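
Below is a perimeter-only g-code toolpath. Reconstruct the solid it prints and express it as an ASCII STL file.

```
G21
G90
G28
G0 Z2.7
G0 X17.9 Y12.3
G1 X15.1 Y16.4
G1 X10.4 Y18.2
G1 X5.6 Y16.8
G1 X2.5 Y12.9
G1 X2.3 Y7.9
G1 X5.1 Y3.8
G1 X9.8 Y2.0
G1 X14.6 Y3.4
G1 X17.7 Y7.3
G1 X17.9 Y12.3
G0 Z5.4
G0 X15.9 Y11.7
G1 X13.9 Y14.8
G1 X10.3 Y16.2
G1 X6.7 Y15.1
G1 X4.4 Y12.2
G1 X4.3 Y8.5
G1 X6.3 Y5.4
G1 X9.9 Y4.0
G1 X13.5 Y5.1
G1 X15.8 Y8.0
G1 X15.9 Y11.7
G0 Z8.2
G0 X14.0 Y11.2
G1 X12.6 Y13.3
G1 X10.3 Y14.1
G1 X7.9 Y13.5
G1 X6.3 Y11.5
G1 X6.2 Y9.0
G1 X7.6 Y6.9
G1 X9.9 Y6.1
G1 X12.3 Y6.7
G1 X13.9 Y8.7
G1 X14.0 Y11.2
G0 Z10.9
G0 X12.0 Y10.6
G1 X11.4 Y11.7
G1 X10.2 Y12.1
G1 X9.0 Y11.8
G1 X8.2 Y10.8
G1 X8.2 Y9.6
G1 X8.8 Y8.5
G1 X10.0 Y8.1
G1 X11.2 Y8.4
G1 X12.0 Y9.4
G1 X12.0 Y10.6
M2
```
solid part
  facet normal 0.0000 0.0000 -1.0000
    outer loop
      vertex 10.5 20.2 0.0
      vertex 16.4 18.0 0.0
      vertex 19.8 12.8 0.0
    endloop
  endfacet
  facet normal 0.0000 0.0000 -1.0000
    outer loop
      vertex 4.5 18.5 0.0
      vertex 10.5 20.2 0.0
      vertex 19.8 12.8 0.0
    endloop
  endfacet
  facet normal 0.0000 0.0000 -1.0000
    outer loop
      vertex 0.6 13.6 0.0
      vertex 4.5 18.5 0.0
      vertex 19.8 12.8 0.0
    endloop
  endfacet
  facet normal 0.0000 0.0000 -1.0000
    outer loop
      vertex 0.4 7.4 0.0
      vertex 0.6 13.6 0.0
      vertex 19.8 12.8 0.0
    endloop
  endfacet
  facet normal 0.0000 0.0000 -1.0000
    outer loop
      vertex 3.8 2.2 0.0
      vertex 0.4 7.4 0.0
      vertex 19.8 12.8 0.0
    endloop
  endfacet
  facet normal 0.0000 0.0000 -1.0000
    outer loop
      vertex 9.7 0.0 0.0
      vertex 3.8 2.2 0.0
      vertex 19.8 12.8 0.0
    endloop
  endfacet
  facet normal 0.0000 0.0000 -1.0000
    outer loop
      vertex 15.7 1.7 0.0
      vertex 9.7 0.0 0.0
      vertex 19.8 12.8 0.0
    endloop
  endfacet
  facet normal 0.0000 0.0000 -1.0000
    outer loop
      vertex 19.6 6.6 0.0
      vertex 15.7 1.7 0.0
      vertex 19.8 12.8 0.0
    endloop
  endfacet
  facet normal 0.6839 0.4471 0.5765
    outer loop
      vertex 19.8 12.8 0.0
      vertex 16.4 18.0 0.0
      vertex 10.1 10.1 13.6
    endloop
  endfacet
  facet normal 0.2854 0.7654 0.5768
    outer loop
      vertex 16.4 18.0 0.0
      vertex 10.5 20.2 0.0
      vertex 10.1 10.1 13.6
    endloop
  endfacet
  facet normal -0.2226 0.7858 0.5770
    outer loop
      vertex 10.5 20.2 0.0
      vertex 4.5 18.5 0.0
      vertex 10.1 10.1 13.6
    endloop
  endfacet
  facet normal -0.6389 0.5085 0.5772
    outer loop
      vertex 4.5 18.5 0.0
      vertex 0.6 13.6 0.0
      vertex 10.1 10.1 13.6
    endloop
  endfacet
  facet normal -0.8163 0.0263 0.5770
    outer loop
      vertex 0.6 13.6 0.0
      vertex 0.4 7.4 0.0
      vertex 10.1 10.1 13.6
    endloop
  endfacet
  facet normal -0.6839 -0.4471 0.5765
    outer loop
      vertex 0.4 7.4 0.0
      vertex 3.8 2.2 0.0
      vertex 10.1 10.1 13.6
    endloop
  endfacet
  facet normal -0.2854 -0.7654 0.5768
    outer loop
      vertex 3.8 2.2 0.0
      vertex 9.7 0.0 0.0
      vertex 10.1 10.1 13.6
    endloop
  endfacet
  facet normal 0.2226 -0.7858 0.5770
    outer loop
      vertex 9.7 0.0 0.0
      vertex 15.7 1.7 0.0
      vertex 10.1 10.1 13.6
    endloop
  endfacet
  facet normal 0.6389 -0.5085 0.5772
    outer loop
      vertex 15.7 1.7 0.0
      vertex 19.6 6.6 0.0
      vertex 10.1 10.1 13.6
    endloop
  endfacet
  facet normal 0.8163 -0.0263 0.5770
    outer loop
      vertex 19.6 6.6 0.0
      vertex 19.8 12.8 0.0
      vertex 10.1 10.1 13.6
    endloop
  endfacet
endsolid part

The G0 Z moves step by Δz≈2.7 mm. The G1 loops shrink linearly with z, so the solid tapers from its base footprint up to z≈13.6. Closing with a flat bottom cap and the tapered top and triangulating gives 18 facets — a regular 10-sided pyramid, base circumscribed radius ≈ 10.1 mm, apex at z ≈ 13.6 mm.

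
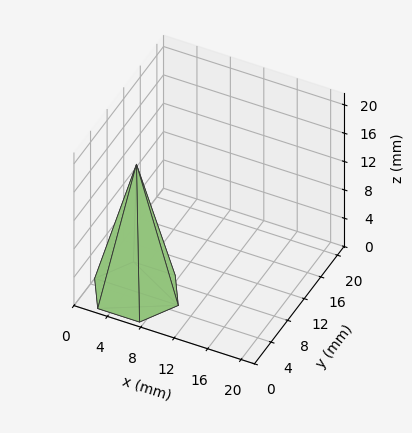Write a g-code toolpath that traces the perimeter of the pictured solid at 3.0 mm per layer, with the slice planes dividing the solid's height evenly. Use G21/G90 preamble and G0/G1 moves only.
Reading the render: the shape is a regular 6-sided pyramid, base circumscribed radius ≈ 5 mm, apex at z ≈ 18 mm (dimensions read to the nearest mm from the axis ticks). For the g-code, the solid's height is divided into equal slices at the stated Δz and each level perimeter traced with G1 moves after a G0 lift.

; perimeter-only toolpath
G21 ; units = mm
G90 ; absolute positioning
G28 ; home
; layer 1
G0 Z3.0
G0 X9.2 Y5.0
G1 X7.1 Y8.6
G1 X2.9 Y8.6
G1 X0.8 Y5.0
G1 X2.9 Y1.4
G1 X7.1 Y1.4
G1 X9.2 Y5.0
; layer 2
G0 Z6.0
G0 X8.3 Y5.0
G1 X6.7 Y7.9
G1 X3.3 Y7.9
G1 X1.7 Y5.0
G1 X3.3 Y2.1
G1 X6.7 Y2.1
G1 X8.3 Y5.0
; layer 3
G0 Z9.0
G0 X7.5 Y5.0
G1 X6.2 Y7.2
G1 X3.8 Y7.2
G1 X2.5 Y5.0
G1 X3.8 Y2.9
G1 X6.2 Y2.9
G1 X7.5 Y5.0
; layer 4
G0 Z12.0
G0 X6.7 Y5.0
G1 X5.8 Y6.4
G1 X4.2 Y6.4
G1 X3.3 Y5.0
G1 X4.2 Y3.6
G1 X5.8 Y3.6
G1 X6.7 Y5.0
; layer 5
G0 Z15.0
G0 X5.8 Y5.0
G1 X5.4 Y5.7
G1 X4.6 Y5.7
G1 X4.2 Y5.0
G1 X4.6 Y4.3
G1 X5.4 Y4.3
G1 X5.8 Y5.0
M2 ; end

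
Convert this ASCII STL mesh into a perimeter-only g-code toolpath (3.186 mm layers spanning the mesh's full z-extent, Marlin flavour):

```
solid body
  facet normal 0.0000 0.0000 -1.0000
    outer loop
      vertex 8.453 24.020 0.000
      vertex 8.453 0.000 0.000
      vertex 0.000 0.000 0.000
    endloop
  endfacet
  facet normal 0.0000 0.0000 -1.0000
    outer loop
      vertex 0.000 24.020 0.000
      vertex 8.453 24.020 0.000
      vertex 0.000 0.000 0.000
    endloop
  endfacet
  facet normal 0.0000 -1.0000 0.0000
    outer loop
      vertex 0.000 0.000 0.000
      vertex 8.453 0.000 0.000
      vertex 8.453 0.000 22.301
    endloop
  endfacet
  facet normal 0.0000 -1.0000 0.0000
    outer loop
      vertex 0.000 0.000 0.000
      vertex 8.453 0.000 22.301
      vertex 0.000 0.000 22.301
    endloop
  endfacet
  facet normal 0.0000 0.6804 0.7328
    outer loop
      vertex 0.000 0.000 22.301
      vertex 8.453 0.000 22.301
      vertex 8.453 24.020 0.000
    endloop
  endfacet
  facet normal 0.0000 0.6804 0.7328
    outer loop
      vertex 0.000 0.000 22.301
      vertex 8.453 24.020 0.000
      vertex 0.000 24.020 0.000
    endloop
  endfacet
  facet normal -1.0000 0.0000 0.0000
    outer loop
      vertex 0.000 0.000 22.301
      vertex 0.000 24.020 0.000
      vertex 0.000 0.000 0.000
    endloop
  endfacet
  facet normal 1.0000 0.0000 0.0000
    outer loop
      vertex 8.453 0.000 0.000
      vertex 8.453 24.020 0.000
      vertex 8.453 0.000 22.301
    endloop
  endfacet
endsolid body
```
; perimeter-only toolpath
G21 ; units = mm
G90 ; absolute positioning
G28 ; home
; layer 1
G0 Z3.186
G0 X0.000 Y0.000
G1 X8.453 Y0.000
G1 X8.453 Y20.589
G1 X0.000 Y20.589
G1 X0.000 Y0.000
; layer 2
G0 Z6.372
G0 X0.000 Y0.000
G1 X8.453 Y0.000
G1 X8.453 Y17.157
G1 X0.000 Y17.157
G1 X0.000 Y0.000
; layer 3
G0 Z9.558
G0 X0.000 Y0.000
G1 X8.453 Y0.000
G1 X8.453 Y13.726
G1 X0.000 Y13.726
G1 X0.000 Y0.000
; layer 4
G0 Z12.743
G0 X0.000 Y0.000
G1 X8.453 Y0.000
G1 X8.453 Y10.294
G1 X0.000 Y10.294
G1 X0.000 Y0.000
; layer 5
G0 Z15.929
G0 X0.000 Y0.000
G1 X8.453 Y0.000
G1 X8.453 Y6.863
G1 X0.000 Y6.863
G1 X0.000 Y0.000
; layer 6
G0 Z19.115
G0 X0.000 Y0.000
G1 X8.453 Y0.000
G1 X8.453 Y3.431
G1 X0.000 Y3.431
G1 X0.000 Y0.000
M2 ; end

The solid is a wedge (ramp): 8.45 × 24 mm base, rising to 22.3 mm along the y=0 edge and sloping linearly to z=0 at y=24. Slicing at Δz = 3.186 mm — 7 equal slices spanning the solid's height, so layer i sits at z = i·h/7 — gives 6 non-empty perimeters. Each is a 4-segment closed polygon; G0 lifts to the layer z and rapids to the start vertex, then G1 traces the edges. The cross-section shrinks linearly with z (the slice at the apex is degenerate and omitted).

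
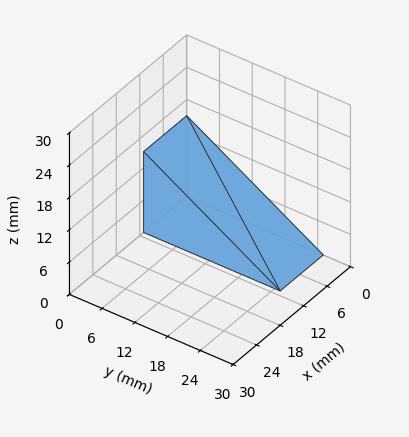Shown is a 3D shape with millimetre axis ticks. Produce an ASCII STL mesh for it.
Reading the render: the shape is a wedge (ramp): 11 × 25 mm base, rising to 15 mm along the y=0 edge and sloping linearly to z=0 at y=25 (dimensions read to the nearest mm from the axis ticks). For the STL, each face is triangulated and given an outward normal.

solid part
  facet normal 0.0000 0.0000 -1.0000
    outer loop
      vertex 11.0 25.0 0.0
      vertex 11.0 0.0 0.0
      vertex 0.0 0.0 0.0
    endloop
  endfacet
  facet normal 0.0000 0.0000 -1.0000
    outer loop
      vertex 0.0 25.0 0.0
      vertex 11.0 25.0 0.0
      vertex 0.0 0.0 0.0
    endloop
  endfacet
  facet normal 0.0000 -1.0000 0.0000
    outer loop
      vertex 0.0 0.0 0.0
      vertex 11.0 0.0 0.0
      vertex 11.0 0.0 15.0
    endloop
  endfacet
  facet normal 0.0000 -1.0000 0.0000
    outer loop
      vertex 0.0 0.0 0.0
      vertex 11.0 0.0 15.0
      vertex 0.0 0.0 15.0
    endloop
  endfacet
  facet normal 0.0000 0.5145 0.8575
    outer loop
      vertex 0.0 0.0 15.0
      vertex 11.0 0.0 15.0
      vertex 11.0 25.0 0.0
    endloop
  endfacet
  facet normal 0.0000 0.5145 0.8575
    outer loop
      vertex 0.0 0.0 15.0
      vertex 11.0 25.0 0.0
      vertex 0.0 25.0 0.0
    endloop
  endfacet
  facet normal -1.0000 0.0000 0.0000
    outer loop
      vertex 0.0 0.0 15.0
      vertex 0.0 25.0 0.0
      vertex 0.0 0.0 0.0
    endloop
  endfacet
  facet normal 1.0000 0.0000 0.0000
    outer loop
      vertex 11.0 0.0 0.0
      vertex 11.0 25.0 0.0
      vertex 11.0 0.0 15.0
    endloop
  endfacet
endsolid part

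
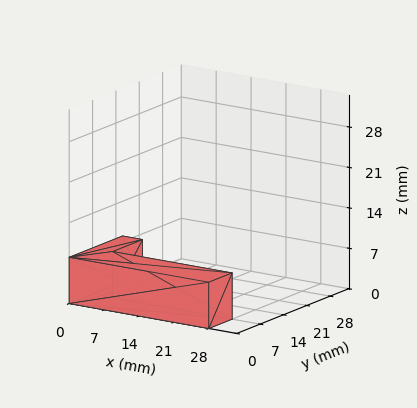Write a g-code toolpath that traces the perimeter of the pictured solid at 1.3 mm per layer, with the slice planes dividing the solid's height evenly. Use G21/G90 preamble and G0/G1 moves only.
Reading the render: the shape is an L-shaped prism: outer 28 × 16 mm, arm thicknesses ≈ 7 mm (horizontal) and 4 mm (vertical), extruded 8 mm in z (dimensions read to the nearest mm from the axis ticks). For the g-code, the solid's height is divided into equal slices at the stated Δz and each level perimeter traced with G1 moves after a G0 lift.

; perimeter-only toolpath
G21 ; units = mm
G90 ; absolute positioning
G28 ; home
; layer 1
G0 Z1.3
G0 X0.0 Y0.0
G1 X28.0 Y0.0
G1 X28.0 Y7.0
G1 X4.0 Y7.0
G1 X4.0 Y16.0
G1 X0.0 Y16.0
G1 X0.0 Y0.0
; layer 2
G0 Z2.7
G0 X0.0 Y0.0
G1 X28.0 Y0.0
G1 X28.0 Y7.0
G1 X4.0 Y7.0
G1 X4.0 Y16.0
G1 X0.0 Y16.0
G1 X0.0 Y0.0
; layer 3
G0 Z4.0
G0 X0.0 Y0.0
G1 X28.0 Y0.0
G1 X28.0 Y7.0
G1 X4.0 Y7.0
G1 X4.0 Y16.0
G1 X0.0 Y16.0
G1 X0.0 Y0.0
; layer 4
G0 Z5.3
G0 X0.0 Y0.0
G1 X28.0 Y0.0
G1 X28.0 Y7.0
G1 X4.0 Y7.0
G1 X4.0 Y16.0
G1 X0.0 Y16.0
G1 X0.0 Y0.0
; layer 5
G0 Z6.7
G0 X0.0 Y0.0
G1 X28.0 Y0.0
G1 X28.0 Y7.0
G1 X4.0 Y7.0
G1 X4.0 Y16.0
G1 X0.0 Y16.0
G1 X0.0 Y0.0
; layer 6
G0 Z8.0
G0 X0.0 Y0.0
G1 X28.0 Y0.0
G1 X28.0 Y7.0
G1 X4.0 Y7.0
G1 X4.0 Y16.0
G1 X0.0 Y16.0
G1 X0.0 Y0.0
M2 ; end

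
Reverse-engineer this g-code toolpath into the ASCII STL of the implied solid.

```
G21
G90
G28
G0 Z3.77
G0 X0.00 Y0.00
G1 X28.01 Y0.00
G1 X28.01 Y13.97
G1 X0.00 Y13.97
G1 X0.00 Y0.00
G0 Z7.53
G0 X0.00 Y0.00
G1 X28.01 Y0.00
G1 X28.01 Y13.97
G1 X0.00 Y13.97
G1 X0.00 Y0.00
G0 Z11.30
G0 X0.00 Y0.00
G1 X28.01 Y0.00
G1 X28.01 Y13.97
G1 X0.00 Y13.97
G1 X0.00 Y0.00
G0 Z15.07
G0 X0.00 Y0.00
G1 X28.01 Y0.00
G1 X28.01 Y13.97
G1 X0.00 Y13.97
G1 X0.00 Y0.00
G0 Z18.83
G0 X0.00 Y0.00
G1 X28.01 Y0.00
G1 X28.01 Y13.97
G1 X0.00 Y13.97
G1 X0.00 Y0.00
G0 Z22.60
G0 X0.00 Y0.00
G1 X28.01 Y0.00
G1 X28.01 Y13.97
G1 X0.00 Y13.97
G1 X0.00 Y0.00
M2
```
solid part
  facet normal 0.0000 0.0000 -1.0000
    outer loop
      vertex 28.01 13.97 0.00
      vertex 28.01 0.00 0.00
      vertex 0.00 0.00 0.00
    endloop
  endfacet
  facet normal 0.0000 0.0000 -1.0000
    outer loop
      vertex 0.00 13.97 0.00
      vertex 28.01 13.97 0.00
      vertex 0.00 0.00 0.00
    endloop
  endfacet
  facet normal 0.0000 0.0000 1.0000
    outer loop
      vertex 0.00 0.00 22.60
      vertex 28.01 0.00 22.60
      vertex 28.01 13.97 22.60
    endloop
  endfacet
  facet normal 0.0000 0.0000 1.0000
    outer loop
      vertex 0.00 0.00 22.60
      vertex 28.01 13.97 22.60
      vertex 0.00 13.97 22.60
    endloop
  endfacet
  facet normal 0.0000 -1.0000 0.0000
    outer loop
      vertex 0.00 0.00 0.00
      vertex 28.01 0.00 0.00
      vertex 28.01 0.00 22.60
    endloop
  endfacet
  facet normal 0.0000 -1.0000 0.0000
    outer loop
      vertex 0.00 0.00 0.00
      vertex 28.01 0.00 22.60
      vertex 0.00 0.00 22.60
    endloop
  endfacet
  facet normal 0.0000 1.0000 0.0000
    outer loop
      vertex 28.01 13.97 22.60
      vertex 28.01 13.97 0.00
      vertex 0.00 13.97 0.00
    endloop
  endfacet
  facet normal 0.0000 1.0000 0.0000
    outer loop
      vertex 0.00 13.97 22.60
      vertex 28.01 13.97 22.60
      vertex 0.00 13.97 0.00
    endloop
  endfacet
  facet normal -1.0000 0.0000 0.0000
    outer loop
      vertex 0.00 13.97 22.60
      vertex 0.00 13.97 0.00
      vertex 0.00 0.00 0.00
    endloop
  endfacet
  facet normal -1.0000 0.0000 0.0000
    outer loop
      vertex 0.00 0.00 22.60
      vertex 0.00 13.97 22.60
      vertex 0.00 0.00 0.00
    endloop
  endfacet
  facet normal 1.0000 0.0000 0.0000
    outer loop
      vertex 28.01 0.00 0.00
      vertex 28.01 13.97 0.00
      vertex 28.01 13.97 22.60
    endloop
  endfacet
  facet normal 1.0000 0.0000 0.0000
    outer loop
      vertex 28.01 0.00 0.00
      vertex 28.01 13.97 22.60
      vertex 28.01 0.00 22.60
    endloop
  endfacet
endsolid part

The G0 Z moves step by Δz≈3.77 mm. Every layer's G1 loop is the same polygon, so the solid is a straight extrusion of it from z=0 to z≈22.6. Closing with flat bottom and top caps and triangulating gives 12 facets — a rectangular box, roughly 28 × 14 mm footprint and 22.6 mm tall.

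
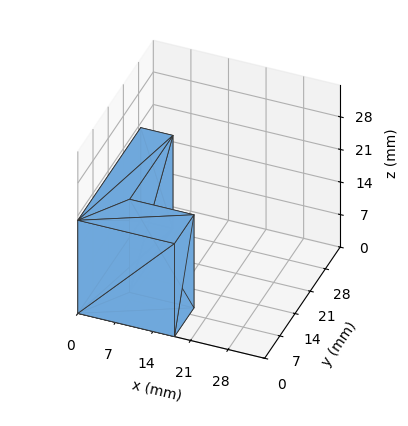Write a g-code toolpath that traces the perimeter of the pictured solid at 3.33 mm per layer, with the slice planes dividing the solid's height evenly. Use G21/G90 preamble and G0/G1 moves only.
Reading the render: the shape is an L-shaped prism: outer 18 × 29 mm, arm thicknesses ≈ 9 mm (horizontal) and 6 mm (vertical), extruded 20 mm in z (dimensions read to the nearest mm from the axis ticks). For the g-code, the solid's height is divided into equal slices at the stated Δz and each level perimeter traced with G1 moves after a G0 lift.

; perimeter-only toolpath
G21 ; units = mm
G90 ; absolute positioning
G28 ; home
; layer 1
G0 Z3.33
G0 X0.00 Y0.00
G1 X18.00 Y0.00
G1 X18.00 Y9.00
G1 X6.00 Y9.00
G1 X6.00 Y29.00
G1 X0.00 Y29.00
G1 X0.00 Y0.00
; layer 2
G0 Z6.67
G0 X0.00 Y0.00
G1 X18.00 Y0.00
G1 X18.00 Y9.00
G1 X6.00 Y9.00
G1 X6.00 Y29.00
G1 X0.00 Y29.00
G1 X0.00 Y0.00
; layer 3
G0 Z10.00
G0 X0.00 Y0.00
G1 X18.00 Y0.00
G1 X18.00 Y9.00
G1 X6.00 Y9.00
G1 X6.00 Y29.00
G1 X0.00 Y29.00
G1 X0.00 Y0.00
; layer 4
G0 Z13.33
G0 X0.00 Y0.00
G1 X18.00 Y0.00
G1 X18.00 Y9.00
G1 X6.00 Y9.00
G1 X6.00 Y29.00
G1 X0.00 Y29.00
G1 X0.00 Y0.00
; layer 5
G0 Z16.67
G0 X0.00 Y0.00
G1 X18.00 Y0.00
G1 X18.00 Y9.00
G1 X6.00 Y9.00
G1 X6.00 Y29.00
G1 X0.00 Y29.00
G1 X0.00 Y0.00
; layer 6
G0 Z20.00
G0 X0.00 Y0.00
G1 X18.00 Y0.00
G1 X18.00 Y9.00
G1 X6.00 Y9.00
G1 X6.00 Y29.00
G1 X0.00 Y29.00
G1 X0.00 Y0.00
M2 ; end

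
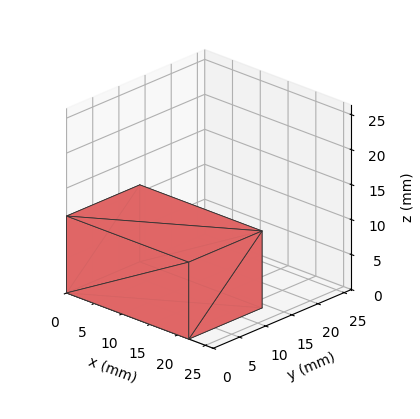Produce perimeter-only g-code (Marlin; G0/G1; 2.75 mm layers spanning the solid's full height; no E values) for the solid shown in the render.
Reading the render: the shape is a rectangular box, roughly 22 × 14 mm footprint and 11 mm tall (dimensions read to the nearest mm from the axis ticks). For the g-code, the solid's height is divided into equal slices at the stated Δz and each level perimeter traced with G1 moves after a G0 lift.

; perimeter-only toolpath
G21 ; units = mm
G90 ; absolute positioning
G28 ; home
; layer 1
G0 Z2.75
G0 X0.00 Y0.00
G1 X22.00 Y0.00
G1 X22.00 Y14.00
G1 X0.00 Y14.00
G1 X0.00 Y0.00
; layer 2
G0 Z5.50
G0 X0.00 Y0.00
G1 X22.00 Y0.00
G1 X22.00 Y14.00
G1 X0.00 Y14.00
G1 X0.00 Y0.00
; layer 3
G0 Z8.25
G0 X0.00 Y0.00
G1 X22.00 Y0.00
G1 X22.00 Y14.00
G1 X0.00 Y14.00
G1 X0.00 Y0.00
; layer 4
G0 Z11.00
G0 X0.00 Y0.00
G1 X22.00 Y0.00
G1 X22.00 Y14.00
G1 X0.00 Y14.00
G1 X0.00 Y0.00
M2 ; end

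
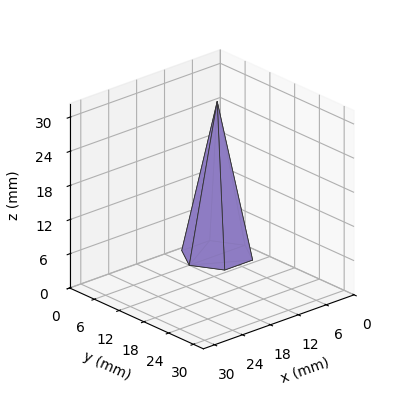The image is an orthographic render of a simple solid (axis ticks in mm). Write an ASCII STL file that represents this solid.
Reading the render: the shape is a regular 6-sided pyramid, base circumscribed radius ≈ 6 mm, apex at z ≈ 27 mm (dimensions read to the nearest mm from the axis ticks). For the STL, each face is triangulated and given an outward normal.

solid part
  facet normal 0.0000 0.0000 -1.0000
    outer loop
      vertex 3.00 11.20 0.00
      vertex 9.00 11.20 0.00
      vertex 12.00 6.00 0.00
    endloop
  endfacet
  facet normal 0.0000 0.0000 -1.0000
    outer loop
      vertex 0.00 6.00 0.00
      vertex 3.00 11.20 0.00
      vertex 12.00 6.00 0.00
    endloop
  endfacet
  facet normal 0.0000 0.0000 -1.0000
    outer loop
      vertex 3.00 0.80 0.00
      vertex 0.00 6.00 0.00
      vertex 12.00 6.00 0.00
    endloop
  endfacet
  facet normal 0.0000 0.0000 -1.0000
    outer loop
      vertex 9.00 0.80 0.00
      vertex 3.00 0.80 0.00
      vertex 12.00 6.00 0.00
    endloop
  endfacet
  facet normal 0.8506 0.4907 0.1890
    outer loop
      vertex 12.00 6.00 0.00
      vertex 9.00 11.20 0.00
      vertex 6.00 6.00 27.00
    endloop
  endfacet
  facet normal 0.0000 0.9820 0.1891
    outer loop
      vertex 9.00 11.20 0.00
      vertex 3.00 11.20 0.00
      vertex 6.00 6.00 27.00
    endloop
  endfacet
  facet normal -0.8506 0.4907 0.1890
    outer loop
      vertex 3.00 11.20 0.00
      vertex 0.00 6.00 0.00
      vertex 6.00 6.00 27.00
    endloop
  endfacet
  facet normal -0.8506 -0.4907 0.1890
    outer loop
      vertex 0.00 6.00 0.00
      vertex 3.00 0.80 0.00
      vertex 6.00 6.00 27.00
    endloop
  endfacet
  facet normal 0.0000 -0.9820 0.1891
    outer loop
      vertex 3.00 0.80 0.00
      vertex 9.00 0.80 0.00
      vertex 6.00 6.00 27.00
    endloop
  endfacet
  facet normal 0.8506 -0.4907 0.1890
    outer loop
      vertex 9.00 0.80 0.00
      vertex 12.00 6.00 0.00
      vertex 6.00 6.00 27.00
    endloop
  endfacet
endsolid part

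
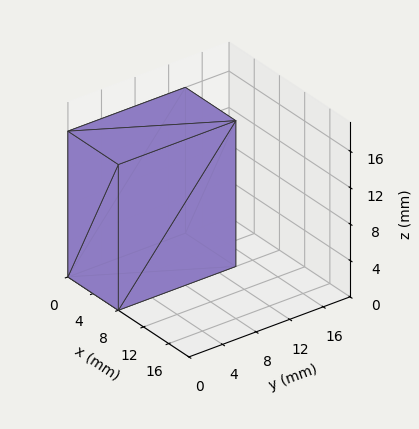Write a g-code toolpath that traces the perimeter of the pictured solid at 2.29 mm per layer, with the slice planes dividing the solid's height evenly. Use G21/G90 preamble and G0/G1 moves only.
Reading the render: the shape is a rectangular box, roughly 8 × 14 mm footprint and 16 mm tall (dimensions read to the nearest mm from the axis ticks). For the g-code, the solid's height is divided into equal slices at the stated Δz and each level perimeter traced with G1 moves after a G0 lift.

; perimeter-only toolpath
G21 ; units = mm
G90 ; absolute positioning
G28 ; home
; layer 1
G0 Z2.29
G0 X0.00 Y0.00
G1 X8.00 Y0.00
G1 X8.00 Y14.00
G1 X0.00 Y14.00
G1 X0.00 Y0.00
; layer 2
G0 Z4.57
G0 X0.00 Y0.00
G1 X8.00 Y0.00
G1 X8.00 Y14.00
G1 X0.00 Y14.00
G1 X0.00 Y0.00
; layer 3
G0 Z6.86
G0 X0.00 Y0.00
G1 X8.00 Y0.00
G1 X8.00 Y14.00
G1 X0.00 Y14.00
G1 X0.00 Y0.00
; layer 4
G0 Z9.14
G0 X0.00 Y0.00
G1 X8.00 Y0.00
G1 X8.00 Y14.00
G1 X0.00 Y14.00
G1 X0.00 Y0.00
; layer 5
G0 Z11.43
G0 X0.00 Y0.00
G1 X8.00 Y0.00
G1 X8.00 Y14.00
G1 X0.00 Y14.00
G1 X0.00 Y0.00
; layer 6
G0 Z13.71
G0 X0.00 Y0.00
G1 X8.00 Y0.00
G1 X8.00 Y14.00
G1 X0.00 Y14.00
G1 X0.00 Y0.00
; layer 7
G0 Z16.00
G0 X0.00 Y0.00
G1 X8.00 Y0.00
G1 X8.00 Y14.00
G1 X0.00 Y14.00
G1 X0.00 Y0.00
M2 ; end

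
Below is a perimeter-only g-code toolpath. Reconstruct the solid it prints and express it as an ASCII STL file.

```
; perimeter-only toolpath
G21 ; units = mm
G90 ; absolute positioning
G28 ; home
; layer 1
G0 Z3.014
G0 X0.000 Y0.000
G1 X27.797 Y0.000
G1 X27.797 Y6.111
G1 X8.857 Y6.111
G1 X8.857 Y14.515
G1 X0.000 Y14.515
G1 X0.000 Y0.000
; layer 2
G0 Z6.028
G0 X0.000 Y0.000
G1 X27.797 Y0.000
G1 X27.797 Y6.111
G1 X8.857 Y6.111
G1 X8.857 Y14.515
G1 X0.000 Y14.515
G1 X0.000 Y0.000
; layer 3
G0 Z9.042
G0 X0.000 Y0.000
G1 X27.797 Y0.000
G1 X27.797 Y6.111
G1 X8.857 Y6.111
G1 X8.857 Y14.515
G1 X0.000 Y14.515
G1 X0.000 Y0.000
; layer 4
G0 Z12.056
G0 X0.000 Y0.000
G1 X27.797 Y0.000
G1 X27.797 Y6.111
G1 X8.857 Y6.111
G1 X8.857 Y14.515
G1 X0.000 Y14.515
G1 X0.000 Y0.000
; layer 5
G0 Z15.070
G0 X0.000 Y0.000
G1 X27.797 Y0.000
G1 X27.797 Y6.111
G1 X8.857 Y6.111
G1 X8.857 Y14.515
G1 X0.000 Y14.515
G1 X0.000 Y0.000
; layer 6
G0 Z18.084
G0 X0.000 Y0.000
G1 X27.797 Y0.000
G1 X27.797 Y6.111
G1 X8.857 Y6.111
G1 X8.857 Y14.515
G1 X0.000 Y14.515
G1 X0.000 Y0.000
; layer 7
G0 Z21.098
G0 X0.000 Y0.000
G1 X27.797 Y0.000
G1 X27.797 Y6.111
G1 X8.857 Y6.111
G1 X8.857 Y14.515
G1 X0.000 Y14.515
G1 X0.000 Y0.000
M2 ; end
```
solid part
  facet normal 0.0000 0.0000 -1.0000
    outer loop
      vertex 27.797 6.111 0.000
      vertex 27.797 0.000 0.000
      vertex 0.000 0.000 0.000
    endloop
  endfacet
  facet normal 0.0000 0.0000 -1.0000
    outer loop
      vertex 8.857 6.111 0.000
      vertex 27.797 6.111 0.000
      vertex 0.000 0.000 0.000
    endloop
  endfacet
  facet normal 0.0000 0.0000 -1.0000
    outer loop
      vertex 8.857 14.515 0.000
      vertex 8.857 6.111 0.000
      vertex 0.000 0.000 0.000
    endloop
  endfacet
  facet normal 0.0000 0.0000 -1.0000
    outer loop
      vertex 0.000 14.515 0.000
      vertex 8.857 14.515 0.000
      vertex 0.000 0.000 0.000
    endloop
  endfacet
  facet normal 0.0000 0.0000 1.0000
    outer loop
      vertex 0.000 0.000 21.098
      vertex 27.797 0.000 21.098
      vertex 27.797 6.111 21.098
    endloop
  endfacet
  facet normal 0.0000 0.0000 1.0000
    outer loop
      vertex 0.000 0.000 21.098
      vertex 27.797 6.111 21.098
      vertex 8.857 6.111 21.098
    endloop
  endfacet
  facet normal 0.0000 0.0000 1.0000
    outer loop
      vertex 0.000 0.000 21.098
      vertex 8.857 6.111 21.098
      vertex 8.857 14.515 21.098
    endloop
  endfacet
  facet normal 0.0000 0.0000 1.0000
    outer loop
      vertex 0.000 0.000 21.098
      vertex 8.857 14.515 21.098
      vertex 0.000 14.515 21.098
    endloop
  endfacet
  facet normal 0.0000 -1.0000 0.0000
    outer loop
      vertex 0.000 0.000 0.000
      vertex 27.797 0.000 0.000
      vertex 27.797 0.000 21.098
    endloop
  endfacet
  facet normal 0.0000 -1.0000 0.0000
    outer loop
      vertex 0.000 0.000 0.000
      vertex 27.797 0.000 21.098
      vertex 0.000 0.000 21.098
    endloop
  endfacet
  facet normal 1.0000 0.0000 0.0000
    outer loop
      vertex 27.797 0.000 0.000
      vertex 27.797 6.111 0.000
      vertex 27.797 6.111 21.098
    endloop
  endfacet
  facet normal 1.0000 0.0000 0.0000
    outer loop
      vertex 27.797 0.000 0.000
      vertex 27.797 6.111 21.098
      vertex 27.797 0.000 21.098
    endloop
  endfacet
  facet normal 0.0000 1.0000 0.0000
    outer loop
      vertex 27.797 6.111 0.000
      vertex 8.857 6.111 0.000
      vertex 8.857 6.111 21.098
    endloop
  endfacet
  facet normal 0.0000 1.0000 0.0000
    outer loop
      vertex 27.797 6.111 0.000
      vertex 8.857 6.111 21.098
      vertex 27.797 6.111 21.098
    endloop
  endfacet
  facet normal 1.0000 0.0000 0.0000
    outer loop
      vertex 8.857 6.111 0.000
      vertex 8.857 14.515 0.000
      vertex 8.857 14.515 21.098
    endloop
  endfacet
  facet normal 1.0000 0.0000 0.0000
    outer loop
      vertex 8.857 6.111 0.000
      vertex 8.857 14.515 21.098
      vertex 8.857 6.111 21.098
    endloop
  endfacet
  facet normal 0.0000 1.0000 0.0000
    outer loop
      vertex 8.857 14.515 0.000
      vertex 0.000 14.515 0.000
      vertex 0.000 14.515 21.098
    endloop
  endfacet
  facet normal 0.0000 1.0000 0.0000
    outer loop
      vertex 8.857 14.515 0.000
      vertex 0.000 14.515 21.098
      vertex 8.857 14.515 21.098
    endloop
  endfacet
  facet normal -1.0000 0.0000 0.0000
    outer loop
      vertex 0.000 14.515 0.000
      vertex 0.000 0.000 0.000
      vertex 0.000 0.000 21.098
    endloop
  endfacet
  facet normal -1.0000 0.0000 0.0000
    outer loop
      vertex 0.000 14.515 0.000
      vertex 0.000 0.000 21.098
      vertex 0.000 14.515 21.098
    endloop
  endfacet
endsolid part

The G0 Z moves step by Δz≈3.014 mm. Every layer's G1 loop is the same polygon, so the solid is a straight extrusion of it from z=0 to z≈21.1. Closing with flat bottom and top caps and triangulating gives 20 facets — an L-shaped prism: outer 27.8 × 14.5 mm, arm thicknesses ≈ 6.11 mm (horizontal) and 8.86 mm (vertical), extruded 21.1 mm in z.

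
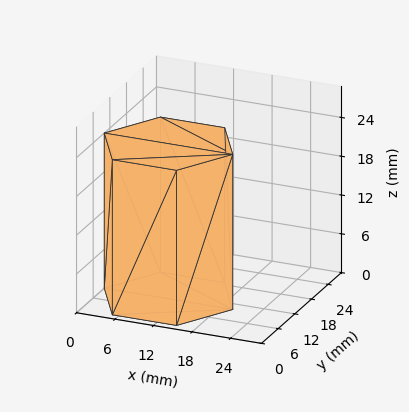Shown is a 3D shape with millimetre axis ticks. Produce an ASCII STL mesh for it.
Reading the render: the shape is a regular 6-sided prism (a cylinder approximated with 6 flat sides), circumscribed radius ≈ 10 mm, height ≈ 24 mm (dimensions read to the nearest mm from the axis ticks). For the STL, each face is triangulated and given an outward normal.

solid part
  facet normal 0.0000 0.0000 -1.0000
    outer loop
      vertex 5.00 18.66 0.00
      vertex 15.00 18.66 0.00
      vertex 20.00 10.00 0.00
    endloop
  endfacet
  facet normal 0.0000 0.0000 -1.0000
    outer loop
      vertex 0.00 10.00 0.00
      vertex 5.00 18.66 0.00
      vertex 20.00 10.00 0.00
    endloop
  endfacet
  facet normal 0.0000 0.0000 -1.0000
    outer loop
      vertex 5.00 1.34 0.00
      vertex 0.00 10.00 0.00
      vertex 20.00 10.00 0.00
    endloop
  endfacet
  facet normal 0.0000 0.0000 -1.0000
    outer loop
      vertex 15.00 1.34 0.00
      vertex 5.00 1.34 0.00
      vertex 20.00 10.00 0.00
    endloop
  endfacet
  facet normal 0.0000 0.0000 1.0000
    outer loop
      vertex 20.00 10.00 24.00
      vertex 15.00 18.66 24.00
      vertex 5.00 18.66 24.00
    endloop
  endfacet
  facet normal 0.0000 0.0000 1.0000
    outer loop
      vertex 20.00 10.00 24.00
      vertex 5.00 18.66 24.00
      vertex 0.00 10.00 24.00
    endloop
  endfacet
  facet normal 0.0000 0.0000 1.0000
    outer loop
      vertex 20.00 10.00 24.00
      vertex 0.00 10.00 24.00
      vertex 5.00 1.34 24.00
    endloop
  endfacet
  facet normal 0.0000 0.0000 1.0000
    outer loop
      vertex 20.00 10.00 24.00
      vertex 5.00 1.34 24.00
      vertex 15.00 1.34 24.00
    endloop
  endfacet
  facet normal 0.8660 0.5000 0.0000
    outer loop
      vertex 20.00 10.00 0.00
      vertex 15.00 18.66 0.00
      vertex 15.00 18.66 24.00
    endloop
  endfacet
  facet normal 0.8660 0.5000 0.0000
    outer loop
      vertex 20.00 10.00 0.00
      vertex 15.00 18.66 24.00
      vertex 20.00 10.00 24.00
    endloop
  endfacet
  facet normal 0.0000 1.0000 0.0000
    outer loop
      vertex 15.00 18.66 0.00
      vertex 5.00 18.66 0.00
      vertex 5.00 18.66 24.00
    endloop
  endfacet
  facet normal 0.0000 1.0000 0.0000
    outer loop
      vertex 15.00 18.66 0.00
      vertex 5.00 18.66 24.00
      vertex 15.00 18.66 24.00
    endloop
  endfacet
  facet normal -0.8660 0.5000 0.0000
    outer loop
      vertex 5.00 18.66 0.00
      vertex 0.00 10.00 0.00
      vertex 0.00 10.00 24.00
    endloop
  endfacet
  facet normal -0.8660 0.5000 0.0000
    outer loop
      vertex 5.00 18.66 0.00
      vertex 0.00 10.00 24.00
      vertex 5.00 18.66 24.00
    endloop
  endfacet
  facet normal -0.8660 -0.5000 0.0000
    outer loop
      vertex 0.00 10.00 0.00
      vertex 5.00 1.34 0.00
      vertex 5.00 1.34 24.00
    endloop
  endfacet
  facet normal -0.8660 -0.5000 0.0000
    outer loop
      vertex 0.00 10.00 0.00
      vertex 5.00 1.34 24.00
      vertex 0.00 10.00 24.00
    endloop
  endfacet
  facet normal 0.0000 -1.0000 0.0000
    outer loop
      vertex 5.00 1.34 0.00
      vertex 15.00 1.34 0.00
      vertex 15.00 1.34 24.00
    endloop
  endfacet
  facet normal 0.0000 -1.0000 0.0000
    outer loop
      vertex 5.00 1.34 0.00
      vertex 15.00 1.34 24.00
      vertex 5.00 1.34 24.00
    endloop
  endfacet
  facet normal 0.8660 -0.5000 0.0000
    outer loop
      vertex 15.00 1.34 0.00
      vertex 20.00 10.00 0.00
      vertex 20.00 10.00 24.00
    endloop
  endfacet
  facet normal 0.8660 -0.5000 0.0000
    outer loop
      vertex 15.00 1.34 0.00
      vertex 20.00 10.00 24.00
      vertex 15.00 1.34 24.00
    endloop
  endfacet
endsolid part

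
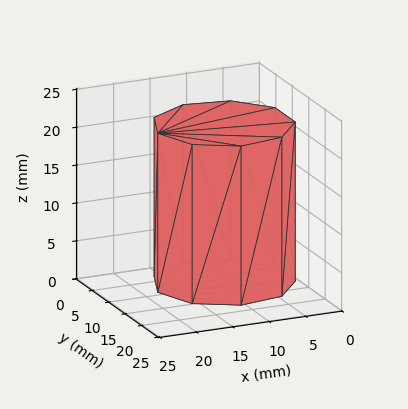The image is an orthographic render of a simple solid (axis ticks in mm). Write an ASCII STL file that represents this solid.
Reading the render: the shape is a regular 9-sided prism (a cylinder approximated with 9 flat sides), circumscribed radius ≈ 9 mm, height ≈ 21 mm (dimensions read to the nearest mm from the axis ticks). For the STL, each face is triangulated and given an outward normal.

solid part
  facet normal 0.0000 0.0000 -1.0000
    outer loop
      vertex 10.56 17.86 0.00
      vertex 15.89 14.79 0.00
      vertex 18.00 9.00 0.00
    endloop
  endfacet
  facet normal 0.0000 0.0000 -1.0000
    outer loop
      vertex 4.50 16.79 0.00
      vertex 10.56 17.86 0.00
      vertex 18.00 9.00 0.00
    endloop
  endfacet
  facet normal 0.0000 0.0000 -1.0000
    outer loop
      vertex 0.54 12.08 0.00
      vertex 4.50 16.79 0.00
      vertex 18.00 9.00 0.00
    endloop
  endfacet
  facet normal 0.0000 0.0000 -1.0000
    outer loop
      vertex 0.54 5.92 0.00
      vertex 0.54 12.08 0.00
      vertex 18.00 9.00 0.00
    endloop
  endfacet
  facet normal 0.0000 0.0000 -1.0000
    outer loop
      vertex 4.50 1.21 0.00
      vertex 0.54 5.92 0.00
      vertex 18.00 9.00 0.00
    endloop
  endfacet
  facet normal 0.0000 0.0000 -1.0000
    outer loop
      vertex 10.56 0.14 0.00
      vertex 4.50 1.21 0.00
      vertex 18.00 9.00 0.00
    endloop
  endfacet
  facet normal 0.0000 0.0000 -1.0000
    outer loop
      vertex 15.89 3.21 0.00
      vertex 10.56 0.14 0.00
      vertex 18.00 9.00 0.00
    endloop
  endfacet
  facet normal 0.0000 0.0000 1.0000
    outer loop
      vertex 18.00 9.00 21.00
      vertex 15.89 14.79 21.00
      vertex 10.56 17.86 21.00
    endloop
  endfacet
  facet normal 0.0000 0.0000 1.0000
    outer loop
      vertex 18.00 9.00 21.00
      vertex 10.56 17.86 21.00
      vertex 4.50 16.79 21.00
    endloop
  endfacet
  facet normal 0.0000 0.0000 1.0000
    outer loop
      vertex 18.00 9.00 21.00
      vertex 4.50 16.79 21.00
      vertex 0.54 12.08 21.00
    endloop
  endfacet
  facet normal 0.0000 0.0000 1.0000
    outer loop
      vertex 18.00 9.00 21.00
      vertex 0.54 12.08 21.00
      vertex 0.54 5.92 21.00
    endloop
  endfacet
  facet normal 0.0000 0.0000 1.0000
    outer loop
      vertex 18.00 9.00 21.00
      vertex 0.54 5.92 21.00
      vertex 4.50 1.21 21.00
    endloop
  endfacet
  facet normal 0.0000 0.0000 1.0000
    outer loop
      vertex 18.00 9.00 21.00
      vertex 4.50 1.21 21.00
      vertex 10.56 0.14 21.00
    endloop
  endfacet
  facet normal 0.0000 0.0000 1.0000
    outer loop
      vertex 18.00 9.00 21.00
      vertex 10.56 0.14 21.00
      vertex 15.89 3.21 21.00
    endloop
  endfacet
  facet normal 0.9396 0.3424 0.0000
    outer loop
      vertex 18.00 9.00 0.00
      vertex 15.89 14.79 0.00
      vertex 15.89 14.79 21.00
    endloop
  endfacet
  facet normal 0.9396 0.3424 0.0000
    outer loop
      vertex 18.00 9.00 0.00
      vertex 15.89 14.79 21.00
      vertex 18.00 9.00 21.00
    endloop
  endfacet
  facet normal 0.4991 0.8665 0.0000
    outer loop
      vertex 15.89 14.79 0.00
      vertex 10.56 17.86 0.00
      vertex 10.56 17.86 21.00
    endloop
  endfacet
  facet normal 0.4991 0.8665 0.0000
    outer loop
      vertex 15.89 14.79 0.00
      vertex 10.56 17.86 21.00
      vertex 15.89 14.79 21.00
    endloop
  endfacet
  facet normal -0.1739 0.9848 0.0000
    outer loop
      vertex 10.56 17.86 0.00
      vertex 4.50 16.79 0.00
      vertex 4.50 16.79 21.00
    endloop
  endfacet
  facet normal -0.1739 0.9848 0.0000
    outer loop
      vertex 10.56 17.86 0.00
      vertex 4.50 16.79 21.00
      vertex 10.56 17.86 21.00
    endloop
  endfacet
  facet normal -0.7654 0.6435 0.0000
    outer loop
      vertex 4.50 16.79 0.00
      vertex 0.54 12.08 0.00
      vertex 0.54 12.08 21.00
    endloop
  endfacet
  facet normal -0.7654 0.6435 0.0000
    outer loop
      vertex 4.50 16.79 0.00
      vertex 0.54 12.08 21.00
      vertex 4.50 16.79 21.00
    endloop
  endfacet
  facet normal -1.0000 0.0000 0.0000
    outer loop
      vertex 0.54 12.08 0.00
      vertex 0.54 5.92 0.00
      vertex 0.54 5.92 21.00
    endloop
  endfacet
  facet normal -1.0000 0.0000 0.0000
    outer loop
      vertex 0.54 12.08 0.00
      vertex 0.54 5.92 21.00
      vertex 0.54 12.08 21.00
    endloop
  endfacet
  facet normal -0.7654 -0.6435 0.0000
    outer loop
      vertex 0.54 5.92 0.00
      vertex 4.50 1.21 0.00
      vertex 4.50 1.21 21.00
    endloop
  endfacet
  facet normal -0.7654 -0.6435 0.0000
    outer loop
      vertex 0.54 5.92 0.00
      vertex 4.50 1.21 21.00
      vertex 0.54 5.92 21.00
    endloop
  endfacet
  facet normal -0.1739 -0.9848 0.0000
    outer loop
      vertex 4.50 1.21 0.00
      vertex 10.56 0.14 0.00
      vertex 10.56 0.14 21.00
    endloop
  endfacet
  facet normal -0.1739 -0.9848 0.0000
    outer loop
      vertex 4.50 1.21 0.00
      vertex 10.56 0.14 21.00
      vertex 4.50 1.21 21.00
    endloop
  endfacet
  facet normal 0.4991 -0.8665 0.0000
    outer loop
      vertex 10.56 0.14 0.00
      vertex 15.89 3.21 0.00
      vertex 15.89 3.21 21.00
    endloop
  endfacet
  facet normal 0.4991 -0.8665 0.0000
    outer loop
      vertex 10.56 0.14 0.00
      vertex 15.89 3.21 21.00
      vertex 10.56 0.14 21.00
    endloop
  endfacet
  facet normal 0.9396 -0.3424 0.0000
    outer loop
      vertex 15.89 3.21 0.00
      vertex 18.00 9.00 0.00
      vertex 18.00 9.00 21.00
    endloop
  endfacet
  facet normal 0.9396 -0.3424 0.0000
    outer loop
      vertex 15.89 3.21 0.00
      vertex 18.00 9.00 21.00
      vertex 15.89 3.21 21.00
    endloop
  endfacet
endsolid part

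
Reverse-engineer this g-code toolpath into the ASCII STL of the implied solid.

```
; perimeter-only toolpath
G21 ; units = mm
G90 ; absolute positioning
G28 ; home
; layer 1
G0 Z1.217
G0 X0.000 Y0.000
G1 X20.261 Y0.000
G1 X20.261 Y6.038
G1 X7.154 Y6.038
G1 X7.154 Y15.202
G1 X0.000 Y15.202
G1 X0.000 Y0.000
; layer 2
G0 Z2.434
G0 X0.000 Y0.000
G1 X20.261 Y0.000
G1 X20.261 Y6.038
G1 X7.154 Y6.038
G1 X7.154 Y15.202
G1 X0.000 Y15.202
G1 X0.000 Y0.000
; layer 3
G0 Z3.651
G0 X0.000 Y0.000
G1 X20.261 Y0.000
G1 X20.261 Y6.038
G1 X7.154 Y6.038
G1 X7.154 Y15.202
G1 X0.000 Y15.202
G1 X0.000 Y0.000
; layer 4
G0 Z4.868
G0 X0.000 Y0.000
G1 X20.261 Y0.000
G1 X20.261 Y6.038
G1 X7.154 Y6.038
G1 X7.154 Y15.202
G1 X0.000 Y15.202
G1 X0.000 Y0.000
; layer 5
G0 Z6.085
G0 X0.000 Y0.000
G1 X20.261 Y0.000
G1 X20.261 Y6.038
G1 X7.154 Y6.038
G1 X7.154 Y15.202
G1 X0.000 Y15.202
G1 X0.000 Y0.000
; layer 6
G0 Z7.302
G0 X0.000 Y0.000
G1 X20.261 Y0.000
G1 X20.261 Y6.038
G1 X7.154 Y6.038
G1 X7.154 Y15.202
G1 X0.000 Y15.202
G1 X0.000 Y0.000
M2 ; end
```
solid part
  facet normal 0.0000 0.0000 -1.0000
    outer loop
      vertex 20.261 6.038 0.000
      vertex 20.261 0.000 0.000
      vertex 0.000 0.000 0.000
    endloop
  endfacet
  facet normal 0.0000 0.0000 -1.0000
    outer loop
      vertex 7.154 6.038 0.000
      vertex 20.261 6.038 0.000
      vertex 0.000 0.000 0.000
    endloop
  endfacet
  facet normal 0.0000 0.0000 -1.0000
    outer loop
      vertex 7.154 15.202 0.000
      vertex 7.154 6.038 0.000
      vertex 0.000 0.000 0.000
    endloop
  endfacet
  facet normal 0.0000 0.0000 -1.0000
    outer loop
      vertex 0.000 15.202 0.000
      vertex 7.154 15.202 0.000
      vertex 0.000 0.000 0.000
    endloop
  endfacet
  facet normal 0.0000 0.0000 1.0000
    outer loop
      vertex 0.000 0.000 7.302
      vertex 20.261 0.000 7.302
      vertex 20.261 6.038 7.302
    endloop
  endfacet
  facet normal 0.0000 0.0000 1.0000
    outer loop
      vertex 0.000 0.000 7.302
      vertex 20.261 6.038 7.302
      vertex 7.154 6.038 7.302
    endloop
  endfacet
  facet normal 0.0000 0.0000 1.0000
    outer loop
      vertex 0.000 0.000 7.302
      vertex 7.154 6.038 7.302
      vertex 7.154 15.202 7.302
    endloop
  endfacet
  facet normal 0.0000 0.0000 1.0000
    outer loop
      vertex 0.000 0.000 7.302
      vertex 7.154 15.202 7.302
      vertex 0.000 15.202 7.302
    endloop
  endfacet
  facet normal 0.0000 -1.0000 0.0000
    outer loop
      vertex 0.000 0.000 0.000
      vertex 20.261 0.000 0.000
      vertex 20.261 0.000 7.302
    endloop
  endfacet
  facet normal 0.0000 -1.0000 0.0000
    outer loop
      vertex 0.000 0.000 0.000
      vertex 20.261 0.000 7.302
      vertex 0.000 0.000 7.302
    endloop
  endfacet
  facet normal 1.0000 0.0000 0.0000
    outer loop
      vertex 20.261 0.000 0.000
      vertex 20.261 6.038 0.000
      vertex 20.261 6.038 7.302
    endloop
  endfacet
  facet normal 1.0000 0.0000 0.0000
    outer loop
      vertex 20.261 0.000 0.000
      vertex 20.261 6.038 7.302
      vertex 20.261 0.000 7.302
    endloop
  endfacet
  facet normal 0.0000 1.0000 0.0000
    outer loop
      vertex 20.261 6.038 0.000
      vertex 7.154 6.038 0.000
      vertex 7.154 6.038 7.302
    endloop
  endfacet
  facet normal 0.0000 1.0000 0.0000
    outer loop
      vertex 20.261 6.038 0.000
      vertex 7.154 6.038 7.302
      vertex 20.261 6.038 7.302
    endloop
  endfacet
  facet normal 1.0000 0.0000 0.0000
    outer loop
      vertex 7.154 6.038 0.000
      vertex 7.154 15.202 0.000
      vertex 7.154 15.202 7.302
    endloop
  endfacet
  facet normal 1.0000 0.0000 0.0000
    outer loop
      vertex 7.154 6.038 0.000
      vertex 7.154 15.202 7.302
      vertex 7.154 6.038 7.302
    endloop
  endfacet
  facet normal 0.0000 1.0000 0.0000
    outer loop
      vertex 7.154 15.202 0.000
      vertex 0.000 15.202 0.000
      vertex 0.000 15.202 7.302
    endloop
  endfacet
  facet normal 0.0000 1.0000 0.0000
    outer loop
      vertex 7.154 15.202 0.000
      vertex 0.000 15.202 7.302
      vertex 7.154 15.202 7.302
    endloop
  endfacet
  facet normal -1.0000 0.0000 0.0000
    outer loop
      vertex 0.000 15.202 0.000
      vertex 0.000 0.000 0.000
      vertex 0.000 0.000 7.302
    endloop
  endfacet
  facet normal -1.0000 0.0000 0.0000
    outer loop
      vertex 0.000 15.202 0.000
      vertex 0.000 0.000 7.302
      vertex 0.000 15.202 7.302
    endloop
  endfacet
endsolid part

The G0 Z moves step by Δz≈1.217 mm. Every layer's G1 loop is the same polygon, so the solid is a straight extrusion of it from z=0 to z≈7.3. Closing with flat bottom and top caps and triangulating gives 20 facets — an L-shaped prism: outer 20.3 × 15.2 mm, arm thicknesses ≈ 6.04 mm (horizontal) and 7.15 mm (vertical), extruded 7.3 mm in z.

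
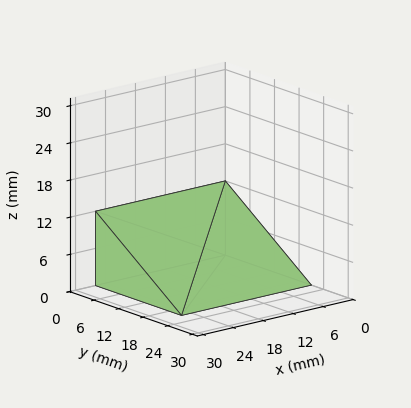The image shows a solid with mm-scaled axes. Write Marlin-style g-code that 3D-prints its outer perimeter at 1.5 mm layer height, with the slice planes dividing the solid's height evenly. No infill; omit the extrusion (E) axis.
Reading the render: the shape is a wedge (ramp): 26 × 21 mm base, rising to 12 mm along the y=0 edge and sloping linearly to z=0 at y=21 (dimensions read to the nearest mm from the axis ticks). For the g-code, the solid's height is divided into equal slices at the stated Δz and each level perimeter traced with G1 moves after a G0 lift.

; perimeter-only toolpath
G21 ; units = mm
G90 ; absolute positioning
G28 ; home
; layer 1
G0 Z1.5
G0 X0.0 Y0.0
G1 X26.0 Y0.0
G1 X26.0 Y18.4
G1 X0.0 Y18.4
G1 X0.0 Y0.0
; layer 2
G0 Z3.0
G0 X0.0 Y0.0
G1 X26.0 Y0.0
G1 X26.0 Y15.8
G1 X0.0 Y15.8
G1 X0.0 Y0.0
; layer 3
G0 Z4.5
G0 X0.0 Y0.0
G1 X26.0 Y0.0
G1 X26.0 Y13.1
G1 X0.0 Y13.1
G1 X0.0 Y0.0
; layer 4
G0 Z6.0
G0 X0.0 Y0.0
G1 X26.0 Y0.0
G1 X26.0 Y10.5
G1 X0.0 Y10.5
G1 X0.0 Y0.0
; layer 5
G0 Z7.5
G0 X0.0 Y0.0
G1 X26.0 Y0.0
G1 X26.0 Y7.9
G1 X0.0 Y7.9
G1 X0.0 Y0.0
; layer 6
G0 Z9.0
G0 X0.0 Y0.0
G1 X26.0 Y0.0
G1 X26.0 Y5.2
G1 X0.0 Y5.2
G1 X0.0 Y0.0
; layer 7
G0 Z10.5
G0 X0.0 Y0.0
G1 X26.0 Y0.0
G1 X26.0 Y2.6
G1 X0.0 Y2.6
G1 X0.0 Y0.0
M2 ; end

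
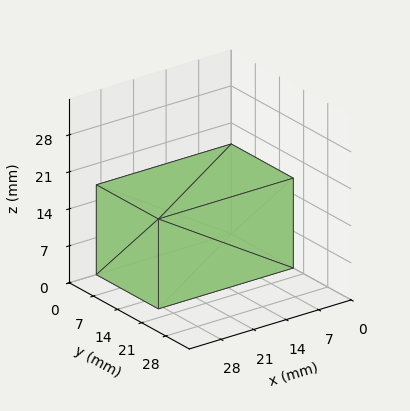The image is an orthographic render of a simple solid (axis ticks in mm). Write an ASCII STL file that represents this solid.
Reading the render: the shape is a rectangular box, roughly 29 × 18 mm footprint and 17 mm tall (dimensions read to the nearest mm from the axis ticks). For the STL, each face is triangulated and given an outward normal.

solid part
  facet normal 0.0000 0.0000 -1.0000
    outer loop
      vertex 29.0 18.0 0.0
      vertex 29.0 0.0 0.0
      vertex 0.0 0.0 0.0
    endloop
  endfacet
  facet normal 0.0000 0.0000 -1.0000
    outer loop
      vertex 0.0 18.0 0.0
      vertex 29.0 18.0 0.0
      vertex 0.0 0.0 0.0
    endloop
  endfacet
  facet normal 0.0000 0.0000 1.0000
    outer loop
      vertex 0.0 0.0 17.0
      vertex 29.0 0.0 17.0
      vertex 29.0 18.0 17.0
    endloop
  endfacet
  facet normal 0.0000 0.0000 1.0000
    outer loop
      vertex 0.0 0.0 17.0
      vertex 29.0 18.0 17.0
      vertex 0.0 18.0 17.0
    endloop
  endfacet
  facet normal 0.0000 -1.0000 0.0000
    outer loop
      vertex 0.0 0.0 0.0
      vertex 29.0 0.0 0.0
      vertex 29.0 0.0 17.0
    endloop
  endfacet
  facet normal 0.0000 -1.0000 0.0000
    outer loop
      vertex 0.0 0.0 0.0
      vertex 29.0 0.0 17.0
      vertex 0.0 0.0 17.0
    endloop
  endfacet
  facet normal 0.0000 1.0000 0.0000
    outer loop
      vertex 29.0 18.0 17.0
      vertex 29.0 18.0 0.0
      vertex 0.0 18.0 0.0
    endloop
  endfacet
  facet normal 0.0000 1.0000 0.0000
    outer loop
      vertex 0.0 18.0 17.0
      vertex 29.0 18.0 17.0
      vertex 0.0 18.0 0.0
    endloop
  endfacet
  facet normal -1.0000 0.0000 0.0000
    outer loop
      vertex 0.0 18.0 17.0
      vertex 0.0 18.0 0.0
      vertex 0.0 0.0 0.0
    endloop
  endfacet
  facet normal -1.0000 0.0000 0.0000
    outer loop
      vertex 0.0 0.0 17.0
      vertex 0.0 18.0 17.0
      vertex 0.0 0.0 0.0
    endloop
  endfacet
  facet normal 1.0000 0.0000 0.0000
    outer loop
      vertex 29.0 0.0 0.0
      vertex 29.0 18.0 0.0
      vertex 29.0 18.0 17.0
    endloop
  endfacet
  facet normal 1.0000 0.0000 0.0000
    outer loop
      vertex 29.0 0.0 0.0
      vertex 29.0 18.0 17.0
      vertex 29.0 0.0 17.0
    endloop
  endfacet
endsolid part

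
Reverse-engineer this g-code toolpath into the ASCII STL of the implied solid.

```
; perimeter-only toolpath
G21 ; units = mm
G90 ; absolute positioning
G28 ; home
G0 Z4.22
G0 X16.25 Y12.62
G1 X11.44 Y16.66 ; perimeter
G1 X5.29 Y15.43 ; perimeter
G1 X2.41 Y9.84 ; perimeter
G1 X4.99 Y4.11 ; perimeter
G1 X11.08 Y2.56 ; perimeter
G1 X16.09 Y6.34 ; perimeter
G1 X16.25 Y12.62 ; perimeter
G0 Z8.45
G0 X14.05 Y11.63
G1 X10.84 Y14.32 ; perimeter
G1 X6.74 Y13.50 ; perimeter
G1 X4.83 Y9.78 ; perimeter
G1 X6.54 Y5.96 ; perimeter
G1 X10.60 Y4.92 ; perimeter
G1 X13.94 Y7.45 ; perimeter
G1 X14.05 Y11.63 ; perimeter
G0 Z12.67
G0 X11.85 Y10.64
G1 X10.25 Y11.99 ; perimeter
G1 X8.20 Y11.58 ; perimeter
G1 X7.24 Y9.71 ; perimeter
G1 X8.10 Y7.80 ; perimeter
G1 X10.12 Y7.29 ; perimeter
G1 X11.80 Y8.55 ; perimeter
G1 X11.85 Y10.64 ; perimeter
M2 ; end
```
solid part
  facet normal 0.0000 0.0000 -1.0000
    outer loop
      vertex 3.83 17.35 0.00
      vertex 12.04 19.00 0.00
      vertex 18.45 13.61 0.00
    endloop
  endfacet
  facet normal 0.0000 0.0000 -1.0000
    outer loop
      vertex 0.00 9.90 0.00
      vertex 3.83 17.35 0.00
      vertex 18.45 13.61 0.00
    endloop
  endfacet
  facet normal 0.0000 0.0000 -1.0000
    outer loop
      vertex 3.44 2.26 0.00
      vertex 0.00 9.90 0.00
      vertex 18.45 13.61 0.00
    endloop
  endfacet
  facet normal 0.0000 0.0000 -1.0000
    outer loop
      vertex 11.55 0.19 0.00
      vertex 3.44 2.26 0.00
      vertex 18.45 13.61 0.00
    endloop
  endfacet
  facet normal 0.0000 0.0000 -1.0000
    outer loop
      vertex 18.23 5.24 0.00
      vertex 11.55 0.19 0.00
      vertex 18.45 13.61 0.00
    endloop
  endfacet
  facet normal 0.5723 0.6806 0.4575
    outer loop
      vertex 18.45 13.61 0.00
      vertex 12.04 19.00 0.00
      vertex 9.65 9.65 16.90
    endloop
  endfacet
  facet normal -0.1752 0.8718 0.4575
    outer loop
      vertex 12.04 19.00 0.00
      vertex 3.83 17.35 0.00
      vertex 9.65 9.65 16.90
    endloop
  endfacet
  facet normal -0.7908 0.4065 0.4576
    outer loop
      vertex 3.83 17.35 0.00
      vertex 0.00 9.90 0.00
      vertex 9.65 9.65 16.90
    endloop
  endfacet
  facet normal -0.8108 -0.3651 0.4576
    outer loop
      vertex 0.00 9.90 0.00
      vertex 3.44 2.26 0.00
      vertex 9.65 9.65 16.90
    endloop
  endfacet
  facet normal -0.2199 -0.8616 0.4575
    outer loop
      vertex 3.44 2.26 0.00
      vertex 11.55 0.19 0.00
      vertex 9.65 9.65 16.90
    endloop
  endfacet
  facet normal 0.5363 -0.7094 0.4574
    outer loop
      vertex 11.55 0.19 0.00
      vertex 18.23 5.24 0.00
      vertex 9.65 9.65 16.90
    endloop
  endfacet
  facet normal 0.8889 -0.0234 0.4574
    outer loop
      vertex 18.23 5.24 0.00
      vertex 18.45 13.61 0.00
      vertex 9.65 9.65 16.90
    endloop
  endfacet
endsolid part

The G0 Z moves step by Δz≈4.22 mm. The G1 loops shrink linearly with z, so the solid tapers from its base footprint up to z≈16.9. Closing with a flat bottom cap and the tapered top and triangulating gives 12 facets — a regular 7-sided pyramid, base circumscribed radius ≈ 9.65 mm, apex at z ≈ 16.9 mm.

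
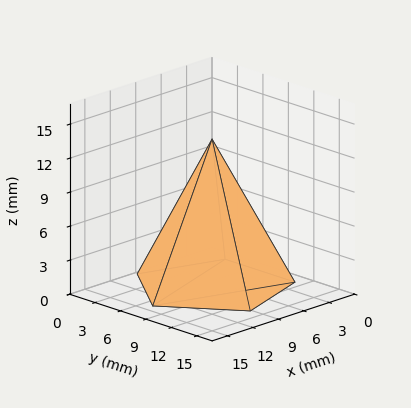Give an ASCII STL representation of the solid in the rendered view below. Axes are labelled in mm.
Reading the render: the shape is a regular 5-sided pyramid, base circumscribed radius ≈ 7 mm, apex at z ≈ 13 mm (dimensions read to the nearest mm from the axis ticks). For the STL, each face is triangulated and given an outward normal.

solid part
  facet normal 0.0000 0.0000 -1.0000
    outer loop
      vertex 1.34 11.11 0.00
      vertex 9.16 13.66 0.00
      vertex 14.00 7.00 0.00
    endloop
  endfacet
  facet normal 0.0000 0.0000 -1.0000
    outer loop
      vertex 1.34 2.89 0.00
      vertex 1.34 11.11 0.00
      vertex 14.00 7.00 0.00
    endloop
  endfacet
  facet normal 0.0000 0.0000 -1.0000
    outer loop
      vertex 9.16 0.34 0.00
      vertex 1.34 2.89 0.00
      vertex 14.00 7.00 0.00
    endloop
  endfacet
  facet normal 0.7416 0.5390 0.3993
    outer loop
      vertex 14.00 7.00 0.00
      vertex 9.16 13.66 0.00
      vertex 7.00 7.00 13.00
    endloop
  endfacet
  facet normal -0.2842 0.8716 0.3993
    outer loop
      vertex 9.16 13.66 0.00
      vertex 1.34 11.11 0.00
      vertex 7.00 7.00 13.00
    endloop
  endfacet
  facet normal -0.9169 0.0000 0.3992
    outer loop
      vertex 1.34 11.11 0.00
      vertex 1.34 2.89 0.00
      vertex 7.00 7.00 13.00
    endloop
  endfacet
  facet normal -0.2842 -0.8716 0.3993
    outer loop
      vertex 1.34 2.89 0.00
      vertex 9.16 0.34 0.00
      vertex 7.00 7.00 13.00
    endloop
  endfacet
  facet normal 0.7416 -0.5390 0.3993
    outer loop
      vertex 9.16 0.34 0.00
      vertex 14.00 7.00 0.00
      vertex 7.00 7.00 13.00
    endloop
  endfacet
endsolid part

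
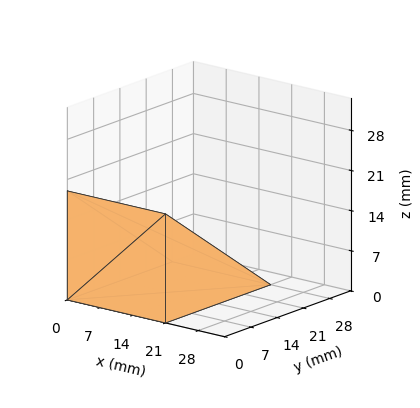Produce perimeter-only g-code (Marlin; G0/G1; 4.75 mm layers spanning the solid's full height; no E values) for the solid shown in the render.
Reading the render: the shape is a wedge (ramp): 21 × 28 mm base, rising to 19 mm along the y=0 edge and sloping linearly to z=0 at y=28 (dimensions read to the nearest mm from the axis ticks). For the g-code, the solid's height is divided into equal slices at the stated Δz and each level perimeter traced with G1 moves after a G0 lift.

; perimeter-only toolpath
G21 ; units = mm
G90 ; absolute positioning
G28 ; home
; layer 1
G0 Z4.75
G0 X0.00 Y0.00
G1 X21.00 Y0.00
G1 X21.00 Y21.00
G1 X0.00 Y21.00
G1 X0.00 Y0.00
; layer 2
G0 Z9.50
G0 X0.00 Y0.00
G1 X21.00 Y0.00
G1 X21.00 Y14.00
G1 X0.00 Y14.00
G1 X0.00 Y0.00
; layer 3
G0 Z14.25
G0 X0.00 Y0.00
G1 X21.00 Y0.00
G1 X21.00 Y7.00
G1 X0.00 Y7.00
G1 X0.00 Y0.00
M2 ; end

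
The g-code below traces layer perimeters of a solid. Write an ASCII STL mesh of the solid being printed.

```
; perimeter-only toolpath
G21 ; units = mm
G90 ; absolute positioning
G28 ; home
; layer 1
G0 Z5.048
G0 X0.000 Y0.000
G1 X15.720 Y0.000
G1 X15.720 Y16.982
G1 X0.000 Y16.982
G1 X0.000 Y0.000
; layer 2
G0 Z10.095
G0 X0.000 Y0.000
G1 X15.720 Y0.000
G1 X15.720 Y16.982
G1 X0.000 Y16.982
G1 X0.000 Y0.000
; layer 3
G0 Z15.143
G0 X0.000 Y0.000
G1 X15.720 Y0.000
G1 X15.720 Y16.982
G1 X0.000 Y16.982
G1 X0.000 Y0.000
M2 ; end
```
solid part
  facet normal 0.0000 0.0000 -1.0000
    outer loop
      vertex 15.720 16.982 0.000
      vertex 15.720 0.000 0.000
      vertex 0.000 0.000 0.000
    endloop
  endfacet
  facet normal 0.0000 0.0000 -1.0000
    outer loop
      vertex 0.000 16.982 0.000
      vertex 15.720 16.982 0.000
      vertex 0.000 0.000 0.000
    endloop
  endfacet
  facet normal 0.0000 0.0000 1.0000
    outer loop
      vertex 0.000 0.000 15.143
      vertex 15.720 0.000 15.143
      vertex 15.720 16.982 15.143
    endloop
  endfacet
  facet normal 0.0000 0.0000 1.0000
    outer loop
      vertex 0.000 0.000 15.143
      vertex 15.720 16.982 15.143
      vertex 0.000 16.982 15.143
    endloop
  endfacet
  facet normal 0.0000 -1.0000 0.0000
    outer loop
      vertex 0.000 0.000 0.000
      vertex 15.720 0.000 0.000
      vertex 15.720 0.000 15.143
    endloop
  endfacet
  facet normal 0.0000 -1.0000 0.0000
    outer loop
      vertex 0.000 0.000 0.000
      vertex 15.720 0.000 15.143
      vertex 0.000 0.000 15.143
    endloop
  endfacet
  facet normal 0.0000 1.0000 0.0000
    outer loop
      vertex 15.720 16.982 15.143
      vertex 15.720 16.982 0.000
      vertex 0.000 16.982 0.000
    endloop
  endfacet
  facet normal 0.0000 1.0000 0.0000
    outer loop
      vertex 0.000 16.982 15.143
      vertex 15.720 16.982 15.143
      vertex 0.000 16.982 0.000
    endloop
  endfacet
  facet normal -1.0000 0.0000 0.0000
    outer loop
      vertex 0.000 16.982 15.143
      vertex 0.000 16.982 0.000
      vertex 0.000 0.000 0.000
    endloop
  endfacet
  facet normal -1.0000 0.0000 0.0000
    outer loop
      vertex 0.000 0.000 15.143
      vertex 0.000 16.982 15.143
      vertex 0.000 0.000 0.000
    endloop
  endfacet
  facet normal 1.0000 0.0000 0.0000
    outer loop
      vertex 15.720 0.000 0.000
      vertex 15.720 16.982 0.000
      vertex 15.720 16.982 15.143
    endloop
  endfacet
  facet normal 1.0000 0.0000 0.0000
    outer loop
      vertex 15.720 0.000 0.000
      vertex 15.720 16.982 15.143
      vertex 15.720 0.000 15.143
    endloop
  endfacet
endsolid part

The G0 Z moves step by Δz≈5.048 mm. Every layer's G1 loop is the same polygon, so the solid is a straight extrusion of it from z=0 to z≈15.1. Closing with flat bottom and top caps and triangulating gives 12 facets — a rectangular box, roughly 15.7 × 17 mm footprint and 15.1 mm tall.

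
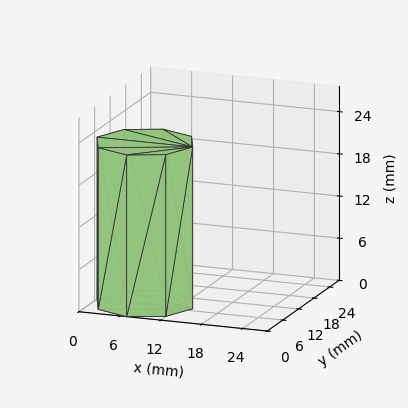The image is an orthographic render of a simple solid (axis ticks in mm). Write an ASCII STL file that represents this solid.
Reading the render: the shape is a regular 8-sided prism (a cylinder approximated with 8 flat sides), circumscribed radius ≈ 7 mm, height ≈ 23 mm (dimensions read to the nearest mm from the axis ticks). For the STL, each face is triangulated and given an outward normal.

solid part
  facet normal 0.0000 0.0000 -1.0000
    outer loop
      vertex 7.00 14.00 0.00
      vertex 11.95 11.95 0.00
      vertex 14.00 7.00 0.00
    endloop
  endfacet
  facet normal 0.0000 0.0000 -1.0000
    outer loop
      vertex 2.05 11.95 0.00
      vertex 7.00 14.00 0.00
      vertex 14.00 7.00 0.00
    endloop
  endfacet
  facet normal 0.0000 0.0000 -1.0000
    outer loop
      vertex 0.00 7.00 0.00
      vertex 2.05 11.95 0.00
      vertex 14.00 7.00 0.00
    endloop
  endfacet
  facet normal 0.0000 0.0000 -1.0000
    outer loop
      vertex 2.05 2.05 0.00
      vertex 0.00 7.00 0.00
      vertex 14.00 7.00 0.00
    endloop
  endfacet
  facet normal 0.0000 0.0000 -1.0000
    outer loop
      vertex 7.00 0.00 0.00
      vertex 2.05 2.05 0.00
      vertex 14.00 7.00 0.00
    endloop
  endfacet
  facet normal 0.0000 0.0000 -1.0000
    outer loop
      vertex 11.95 2.05 0.00
      vertex 7.00 0.00 0.00
      vertex 14.00 7.00 0.00
    endloop
  endfacet
  facet normal 0.0000 0.0000 1.0000
    outer loop
      vertex 14.00 7.00 23.00
      vertex 11.95 11.95 23.00
      vertex 7.00 14.00 23.00
    endloop
  endfacet
  facet normal 0.0000 0.0000 1.0000
    outer loop
      vertex 14.00 7.00 23.00
      vertex 7.00 14.00 23.00
      vertex 2.05 11.95 23.00
    endloop
  endfacet
  facet normal 0.0000 0.0000 1.0000
    outer loop
      vertex 14.00 7.00 23.00
      vertex 2.05 11.95 23.00
      vertex 0.00 7.00 23.00
    endloop
  endfacet
  facet normal 0.0000 0.0000 1.0000
    outer loop
      vertex 14.00 7.00 23.00
      vertex 0.00 7.00 23.00
      vertex 2.05 2.05 23.00
    endloop
  endfacet
  facet normal 0.0000 0.0000 1.0000
    outer loop
      vertex 14.00 7.00 23.00
      vertex 2.05 2.05 23.00
      vertex 7.00 0.00 23.00
    endloop
  endfacet
  facet normal 0.0000 0.0000 1.0000
    outer loop
      vertex 14.00 7.00 23.00
      vertex 7.00 0.00 23.00
      vertex 11.95 2.05 23.00
    endloop
  endfacet
  facet normal 0.9239 0.3826 0.0000
    outer loop
      vertex 14.00 7.00 0.00
      vertex 11.95 11.95 0.00
      vertex 11.95 11.95 23.00
    endloop
  endfacet
  facet normal 0.9239 0.3826 0.0000
    outer loop
      vertex 14.00 7.00 0.00
      vertex 11.95 11.95 23.00
      vertex 14.00 7.00 23.00
    endloop
  endfacet
  facet normal 0.3826 0.9239 0.0000
    outer loop
      vertex 11.95 11.95 0.00
      vertex 7.00 14.00 0.00
      vertex 7.00 14.00 23.00
    endloop
  endfacet
  facet normal 0.3826 0.9239 0.0000
    outer loop
      vertex 11.95 11.95 0.00
      vertex 7.00 14.00 23.00
      vertex 11.95 11.95 23.00
    endloop
  endfacet
  facet normal -0.3826 0.9239 0.0000
    outer loop
      vertex 7.00 14.00 0.00
      vertex 2.05 11.95 0.00
      vertex 2.05 11.95 23.00
    endloop
  endfacet
  facet normal -0.3826 0.9239 0.0000
    outer loop
      vertex 7.00 14.00 0.00
      vertex 2.05 11.95 23.00
      vertex 7.00 14.00 23.00
    endloop
  endfacet
  facet normal -0.9239 0.3826 0.0000
    outer loop
      vertex 2.05 11.95 0.00
      vertex 0.00 7.00 0.00
      vertex 0.00 7.00 23.00
    endloop
  endfacet
  facet normal -0.9239 0.3826 0.0000
    outer loop
      vertex 2.05 11.95 0.00
      vertex 0.00 7.00 23.00
      vertex 2.05 11.95 23.00
    endloop
  endfacet
  facet normal -0.9239 -0.3826 0.0000
    outer loop
      vertex 0.00 7.00 0.00
      vertex 2.05 2.05 0.00
      vertex 2.05 2.05 23.00
    endloop
  endfacet
  facet normal -0.9239 -0.3826 0.0000
    outer loop
      vertex 0.00 7.00 0.00
      vertex 2.05 2.05 23.00
      vertex 0.00 7.00 23.00
    endloop
  endfacet
  facet normal -0.3826 -0.9239 0.0000
    outer loop
      vertex 2.05 2.05 0.00
      vertex 7.00 0.00 0.00
      vertex 7.00 0.00 23.00
    endloop
  endfacet
  facet normal -0.3826 -0.9239 0.0000
    outer loop
      vertex 2.05 2.05 0.00
      vertex 7.00 0.00 23.00
      vertex 2.05 2.05 23.00
    endloop
  endfacet
  facet normal 0.3826 -0.9239 0.0000
    outer loop
      vertex 7.00 0.00 0.00
      vertex 11.95 2.05 0.00
      vertex 11.95 2.05 23.00
    endloop
  endfacet
  facet normal 0.3826 -0.9239 0.0000
    outer loop
      vertex 7.00 0.00 0.00
      vertex 11.95 2.05 23.00
      vertex 7.00 0.00 23.00
    endloop
  endfacet
  facet normal 0.9239 -0.3826 0.0000
    outer loop
      vertex 11.95 2.05 0.00
      vertex 14.00 7.00 0.00
      vertex 14.00 7.00 23.00
    endloop
  endfacet
  facet normal 0.9239 -0.3826 0.0000
    outer loop
      vertex 11.95 2.05 0.00
      vertex 14.00 7.00 23.00
      vertex 11.95 2.05 23.00
    endloop
  endfacet
endsolid part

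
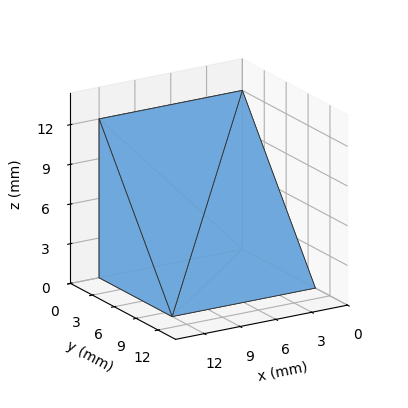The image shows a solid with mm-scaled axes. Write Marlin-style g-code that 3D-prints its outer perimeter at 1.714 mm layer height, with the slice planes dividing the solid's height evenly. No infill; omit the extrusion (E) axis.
Reading the render: the shape is a wedge (ramp): 12 × 10 mm base, rising to 12 mm along the y=0 edge and sloping linearly to z=0 at y=10 (dimensions read to the nearest mm from the axis ticks). For the g-code, the solid's height is divided into equal slices at the stated Δz and each level perimeter traced with G1 moves after a G0 lift.

; perimeter-only toolpath
G21 ; units = mm
G90 ; absolute positioning
G28 ; home
; layer 1
G0 Z1.714
G0 X0.000 Y0.000
G1 X12.000 Y0.000
G1 X12.000 Y8.571
G1 X0.000 Y8.571
G1 X0.000 Y0.000
; layer 2
G0 Z3.429
G0 X0.000 Y0.000
G1 X12.000 Y0.000
G1 X12.000 Y7.143
G1 X0.000 Y7.143
G1 X0.000 Y0.000
; layer 3
G0 Z5.143
G0 X0.000 Y0.000
G1 X12.000 Y0.000
G1 X12.000 Y5.714
G1 X0.000 Y5.714
G1 X0.000 Y0.000
; layer 4
G0 Z6.857
G0 X0.000 Y0.000
G1 X12.000 Y0.000
G1 X12.000 Y4.286
G1 X0.000 Y4.286
G1 X0.000 Y0.000
; layer 5
G0 Z8.571
G0 X0.000 Y0.000
G1 X12.000 Y0.000
G1 X12.000 Y2.857
G1 X0.000 Y2.857
G1 X0.000 Y0.000
; layer 6
G0 Z10.286
G0 X0.000 Y0.000
G1 X12.000 Y0.000
G1 X12.000 Y1.429
G1 X0.000 Y1.429
G1 X0.000 Y0.000
M2 ; end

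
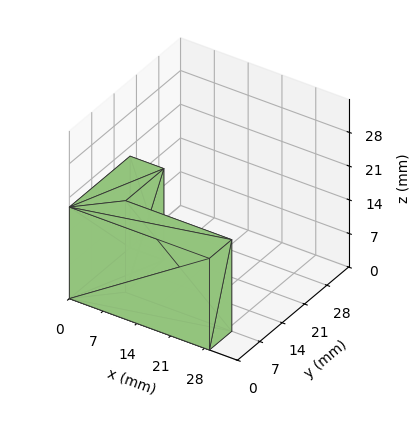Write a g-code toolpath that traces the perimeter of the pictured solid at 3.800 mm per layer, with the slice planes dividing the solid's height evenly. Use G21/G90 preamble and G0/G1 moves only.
Reading the render: the shape is an L-shaped prism: outer 29 × 19 mm, arm thicknesses ≈ 7 mm (horizontal) and 7 mm (vertical), extruded 19 mm in z (dimensions read to the nearest mm from the axis ticks). For the g-code, the solid's height is divided into equal slices at the stated Δz and each level perimeter traced with G1 moves after a G0 lift.

; perimeter-only toolpath
G21 ; units = mm
G90 ; absolute positioning
G28 ; home
; layer 1
G0 Z3.800
G0 X0.000 Y0.000
G1 X29.000 Y0.000
G1 X29.000 Y7.000
G1 X7.000 Y7.000
G1 X7.000 Y19.000
G1 X0.000 Y19.000
G1 X0.000 Y0.000
; layer 2
G0 Z7.600
G0 X0.000 Y0.000
G1 X29.000 Y0.000
G1 X29.000 Y7.000
G1 X7.000 Y7.000
G1 X7.000 Y19.000
G1 X0.000 Y19.000
G1 X0.000 Y0.000
; layer 3
G0 Z11.400
G0 X0.000 Y0.000
G1 X29.000 Y0.000
G1 X29.000 Y7.000
G1 X7.000 Y7.000
G1 X7.000 Y19.000
G1 X0.000 Y19.000
G1 X0.000 Y0.000
; layer 4
G0 Z15.200
G0 X0.000 Y0.000
G1 X29.000 Y0.000
G1 X29.000 Y7.000
G1 X7.000 Y7.000
G1 X7.000 Y19.000
G1 X0.000 Y19.000
G1 X0.000 Y0.000
; layer 5
G0 Z19.000
G0 X0.000 Y0.000
G1 X29.000 Y0.000
G1 X29.000 Y7.000
G1 X7.000 Y7.000
G1 X7.000 Y19.000
G1 X0.000 Y19.000
G1 X0.000 Y0.000
M2 ; end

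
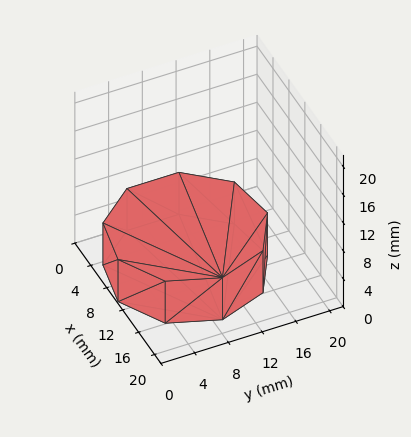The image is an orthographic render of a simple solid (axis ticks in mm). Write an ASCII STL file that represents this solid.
Reading the render: the shape is a regular 9-sided prism (a cylinder approximated with 9 flat sides), circumscribed radius ≈ 9 mm, height ≈ 6 mm (dimensions read to the nearest mm from the axis ticks). For the STL, each face is triangulated and given an outward normal.

solid part
  facet normal 0.0000 0.0000 -1.0000
    outer loop
      vertex 10.56 17.86 0.00
      vertex 15.89 14.79 0.00
      vertex 18.00 9.00 0.00
    endloop
  endfacet
  facet normal 0.0000 0.0000 -1.0000
    outer loop
      vertex 4.50 16.79 0.00
      vertex 10.56 17.86 0.00
      vertex 18.00 9.00 0.00
    endloop
  endfacet
  facet normal 0.0000 0.0000 -1.0000
    outer loop
      vertex 0.54 12.08 0.00
      vertex 4.50 16.79 0.00
      vertex 18.00 9.00 0.00
    endloop
  endfacet
  facet normal 0.0000 0.0000 -1.0000
    outer loop
      vertex 0.54 5.92 0.00
      vertex 0.54 12.08 0.00
      vertex 18.00 9.00 0.00
    endloop
  endfacet
  facet normal 0.0000 0.0000 -1.0000
    outer loop
      vertex 4.50 1.21 0.00
      vertex 0.54 5.92 0.00
      vertex 18.00 9.00 0.00
    endloop
  endfacet
  facet normal 0.0000 0.0000 -1.0000
    outer loop
      vertex 10.56 0.14 0.00
      vertex 4.50 1.21 0.00
      vertex 18.00 9.00 0.00
    endloop
  endfacet
  facet normal 0.0000 0.0000 -1.0000
    outer loop
      vertex 15.89 3.21 0.00
      vertex 10.56 0.14 0.00
      vertex 18.00 9.00 0.00
    endloop
  endfacet
  facet normal 0.0000 0.0000 1.0000
    outer loop
      vertex 18.00 9.00 6.00
      vertex 15.89 14.79 6.00
      vertex 10.56 17.86 6.00
    endloop
  endfacet
  facet normal 0.0000 0.0000 1.0000
    outer loop
      vertex 18.00 9.00 6.00
      vertex 10.56 17.86 6.00
      vertex 4.50 16.79 6.00
    endloop
  endfacet
  facet normal 0.0000 0.0000 1.0000
    outer loop
      vertex 18.00 9.00 6.00
      vertex 4.50 16.79 6.00
      vertex 0.54 12.08 6.00
    endloop
  endfacet
  facet normal 0.0000 0.0000 1.0000
    outer loop
      vertex 18.00 9.00 6.00
      vertex 0.54 12.08 6.00
      vertex 0.54 5.92 6.00
    endloop
  endfacet
  facet normal 0.0000 0.0000 1.0000
    outer loop
      vertex 18.00 9.00 6.00
      vertex 0.54 5.92 6.00
      vertex 4.50 1.21 6.00
    endloop
  endfacet
  facet normal 0.0000 0.0000 1.0000
    outer loop
      vertex 18.00 9.00 6.00
      vertex 4.50 1.21 6.00
      vertex 10.56 0.14 6.00
    endloop
  endfacet
  facet normal 0.0000 0.0000 1.0000
    outer loop
      vertex 18.00 9.00 6.00
      vertex 10.56 0.14 6.00
      vertex 15.89 3.21 6.00
    endloop
  endfacet
  facet normal 0.9396 0.3424 0.0000
    outer loop
      vertex 18.00 9.00 0.00
      vertex 15.89 14.79 0.00
      vertex 15.89 14.79 6.00
    endloop
  endfacet
  facet normal 0.9396 0.3424 0.0000
    outer loop
      vertex 18.00 9.00 0.00
      vertex 15.89 14.79 6.00
      vertex 18.00 9.00 6.00
    endloop
  endfacet
  facet normal 0.4991 0.8665 0.0000
    outer loop
      vertex 15.89 14.79 0.00
      vertex 10.56 17.86 0.00
      vertex 10.56 17.86 6.00
    endloop
  endfacet
  facet normal 0.4991 0.8665 0.0000
    outer loop
      vertex 15.89 14.79 0.00
      vertex 10.56 17.86 6.00
      vertex 15.89 14.79 6.00
    endloop
  endfacet
  facet normal -0.1739 0.9848 0.0000
    outer loop
      vertex 10.56 17.86 0.00
      vertex 4.50 16.79 0.00
      vertex 4.50 16.79 6.00
    endloop
  endfacet
  facet normal -0.1739 0.9848 0.0000
    outer loop
      vertex 10.56 17.86 0.00
      vertex 4.50 16.79 6.00
      vertex 10.56 17.86 6.00
    endloop
  endfacet
  facet normal -0.7654 0.6435 0.0000
    outer loop
      vertex 4.50 16.79 0.00
      vertex 0.54 12.08 0.00
      vertex 0.54 12.08 6.00
    endloop
  endfacet
  facet normal -0.7654 0.6435 0.0000
    outer loop
      vertex 4.50 16.79 0.00
      vertex 0.54 12.08 6.00
      vertex 4.50 16.79 6.00
    endloop
  endfacet
  facet normal -1.0000 0.0000 0.0000
    outer loop
      vertex 0.54 12.08 0.00
      vertex 0.54 5.92 0.00
      vertex 0.54 5.92 6.00
    endloop
  endfacet
  facet normal -1.0000 0.0000 0.0000
    outer loop
      vertex 0.54 12.08 0.00
      vertex 0.54 5.92 6.00
      vertex 0.54 12.08 6.00
    endloop
  endfacet
  facet normal -0.7654 -0.6435 0.0000
    outer loop
      vertex 0.54 5.92 0.00
      vertex 4.50 1.21 0.00
      vertex 4.50 1.21 6.00
    endloop
  endfacet
  facet normal -0.7654 -0.6435 0.0000
    outer loop
      vertex 0.54 5.92 0.00
      vertex 4.50 1.21 6.00
      vertex 0.54 5.92 6.00
    endloop
  endfacet
  facet normal -0.1739 -0.9848 0.0000
    outer loop
      vertex 4.50 1.21 0.00
      vertex 10.56 0.14 0.00
      vertex 10.56 0.14 6.00
    endloop
  endfacet
  facet normal -0.1739 -0.9848 0.0000
    outer loop
      vertex 4.50 1.21 0.00
      vertex 10.56 0.14 6.00
      vertex 4.50 1.21 6.00
    endloop
  endfacet
  facet normal 0.4991 -0.8665 0.0000
    outer loop
      vertex 10.56 0.14 0.00
      vertex 15.89 3.21 0.00
      vertex 15.89 3.21 6.00
    endloop
  endfacet
  facet normal 0.4991 -0.8665 0.0000
    outer loop
      vertex 10.56 0.14 0.00
      vertex 15.89 3.21 6.00
      vertex 10.56 0.14 6.00
    endloop
  endfacet
  facet normal 0.9396 -0.3424 0.0000
    outer loop
      vertex 15.89 3.21 0.00
      vertex 18.00 9.00 0.00
      vertex 18.00 9.00 6.00
    endloop
  endfacet
  facet normal 0.9396 -0.3424 0.0000
    outer loop
      vertex 15.89 3.21 0.00
      vertex 18.00 9.00 6.00
      vertex 15.89 3.21 6.00
    endloop
  endfacet
endsolid part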